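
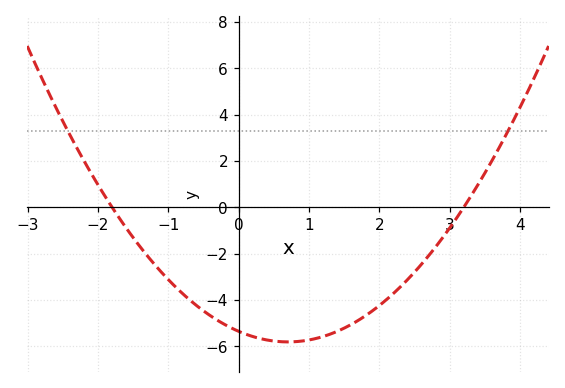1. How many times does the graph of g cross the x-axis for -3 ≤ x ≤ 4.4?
2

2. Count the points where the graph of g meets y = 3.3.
2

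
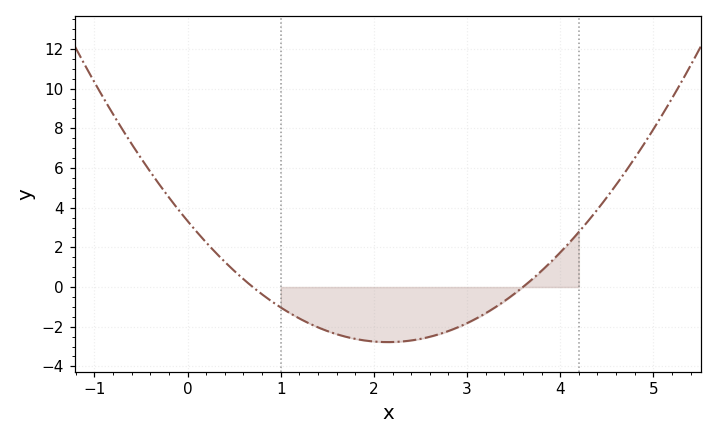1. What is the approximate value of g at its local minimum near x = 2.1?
-2.78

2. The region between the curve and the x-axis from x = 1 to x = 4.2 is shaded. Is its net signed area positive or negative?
negative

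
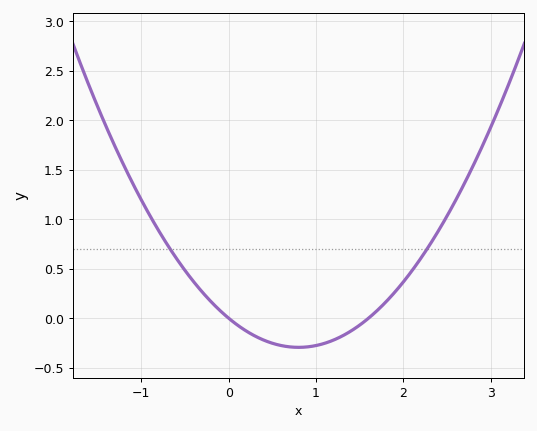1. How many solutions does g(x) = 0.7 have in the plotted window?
2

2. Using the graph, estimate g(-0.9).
1.04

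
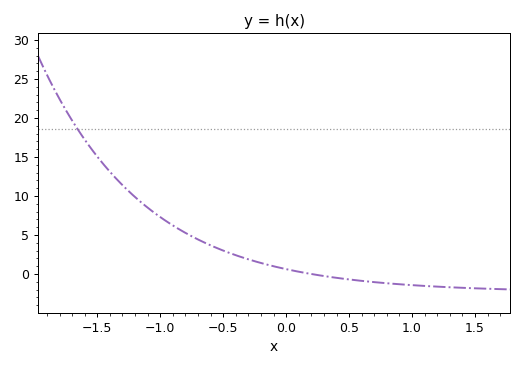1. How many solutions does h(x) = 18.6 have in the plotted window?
1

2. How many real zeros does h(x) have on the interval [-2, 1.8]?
1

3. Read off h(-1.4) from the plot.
13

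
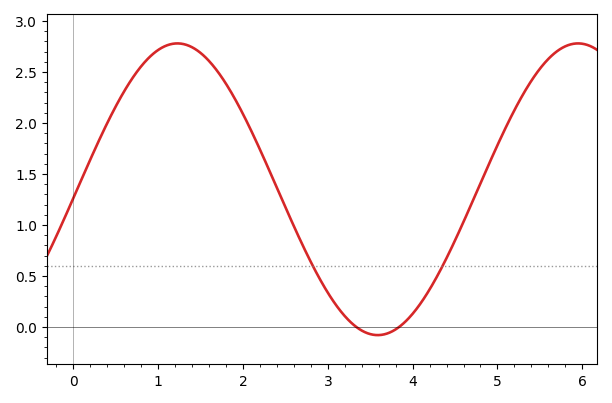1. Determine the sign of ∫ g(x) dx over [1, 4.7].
positive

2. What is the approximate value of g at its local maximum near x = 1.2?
2.78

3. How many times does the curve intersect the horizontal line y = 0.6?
2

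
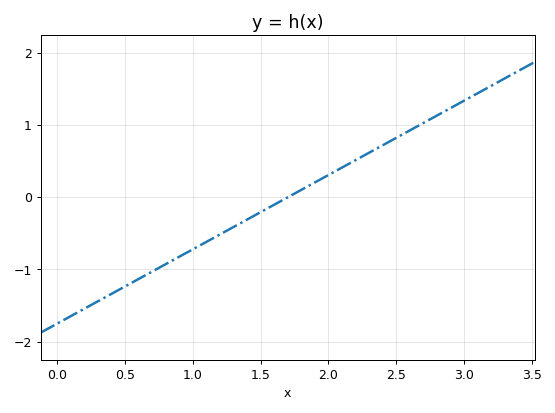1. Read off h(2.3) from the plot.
0.618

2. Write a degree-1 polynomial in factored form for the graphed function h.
y = 1.03(x - 1.7)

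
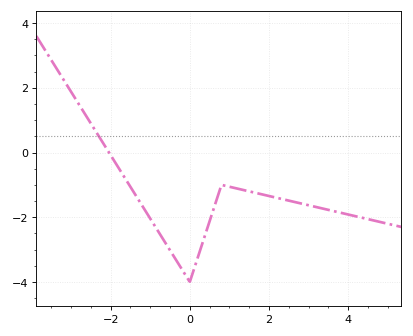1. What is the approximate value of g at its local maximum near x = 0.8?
-1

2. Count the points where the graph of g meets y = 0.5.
1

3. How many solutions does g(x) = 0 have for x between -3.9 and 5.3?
1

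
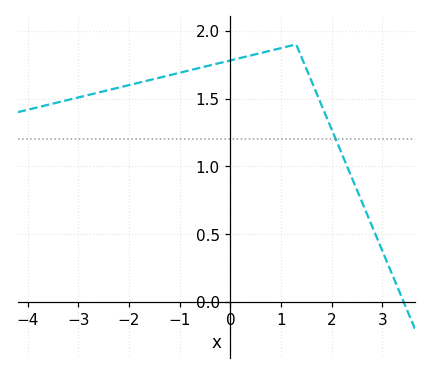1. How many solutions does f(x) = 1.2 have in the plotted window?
1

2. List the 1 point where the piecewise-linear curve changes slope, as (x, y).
(1.3, 1.9)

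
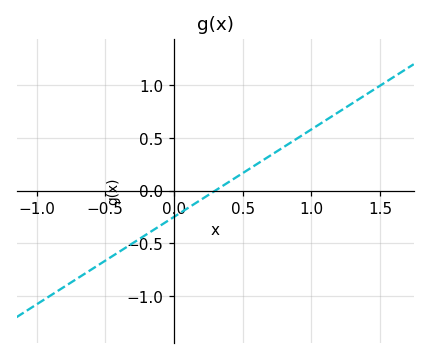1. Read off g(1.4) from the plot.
0.913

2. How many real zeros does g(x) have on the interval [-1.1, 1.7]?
1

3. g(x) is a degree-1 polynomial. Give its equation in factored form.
y = 0.83(x - 0.3)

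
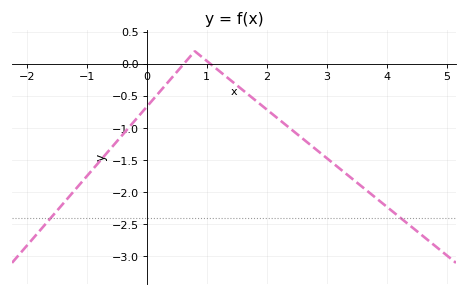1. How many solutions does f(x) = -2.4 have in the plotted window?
2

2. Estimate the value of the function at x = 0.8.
0.2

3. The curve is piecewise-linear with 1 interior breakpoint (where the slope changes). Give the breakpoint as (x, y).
(0.8, 0.2)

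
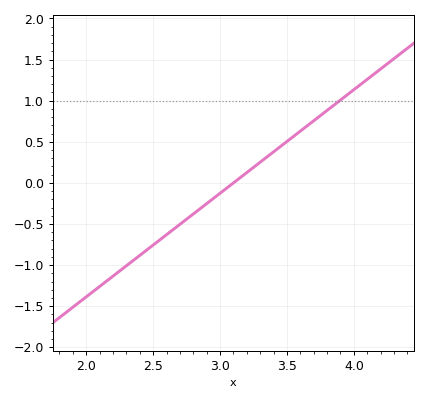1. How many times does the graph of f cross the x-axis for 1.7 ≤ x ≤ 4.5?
1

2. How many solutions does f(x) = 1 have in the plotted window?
1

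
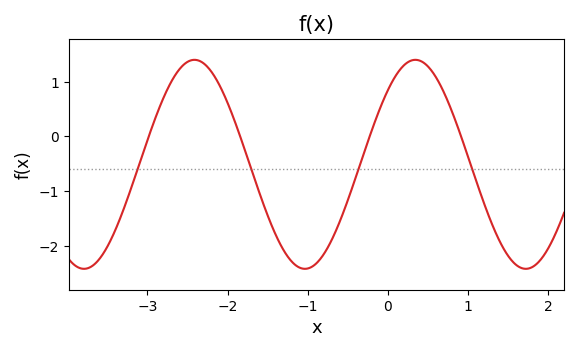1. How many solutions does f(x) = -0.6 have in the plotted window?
4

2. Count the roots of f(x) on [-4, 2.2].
4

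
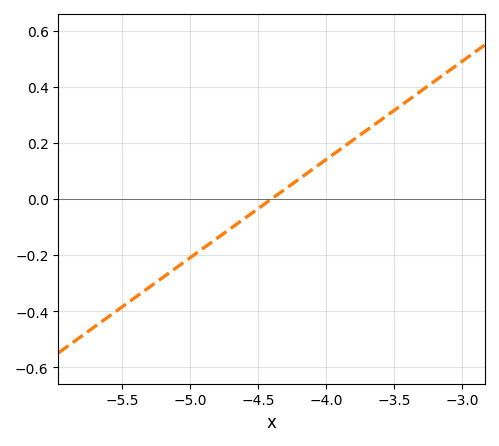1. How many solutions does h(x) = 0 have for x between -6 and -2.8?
1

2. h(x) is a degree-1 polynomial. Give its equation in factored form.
y = 0.35(x + 4.4)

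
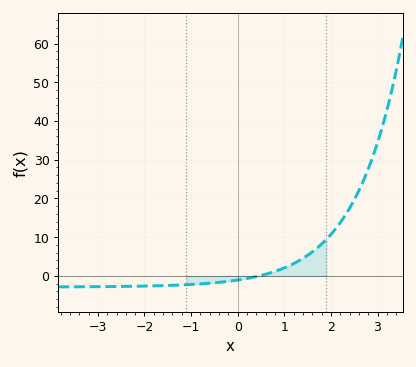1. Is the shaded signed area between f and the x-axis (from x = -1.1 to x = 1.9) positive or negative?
positive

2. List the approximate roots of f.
0.5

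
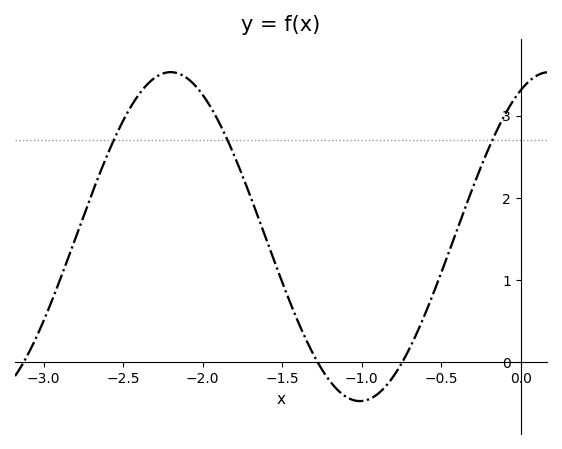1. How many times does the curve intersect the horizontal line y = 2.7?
3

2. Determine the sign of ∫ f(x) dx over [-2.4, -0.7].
positive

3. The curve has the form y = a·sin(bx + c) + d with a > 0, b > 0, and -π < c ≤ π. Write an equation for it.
y = 2sin(2.6x + 1.1) + 1.53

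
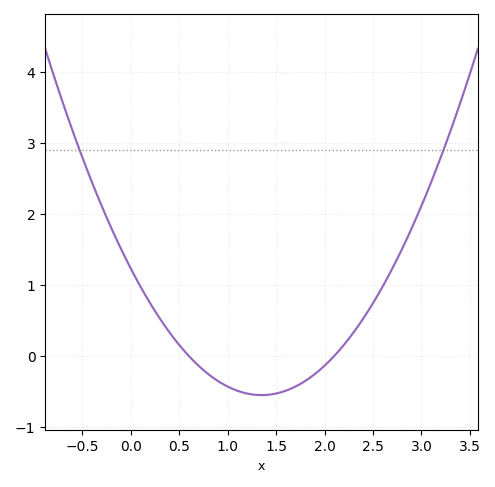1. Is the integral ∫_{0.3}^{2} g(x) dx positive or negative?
negative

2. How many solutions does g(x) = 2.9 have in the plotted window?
2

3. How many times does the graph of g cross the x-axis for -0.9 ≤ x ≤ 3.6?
2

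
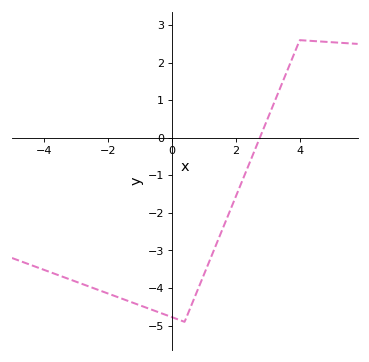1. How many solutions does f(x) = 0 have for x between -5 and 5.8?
1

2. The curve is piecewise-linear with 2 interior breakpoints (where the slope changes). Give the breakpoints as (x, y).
(0.4, -4.9); (4, 2.6)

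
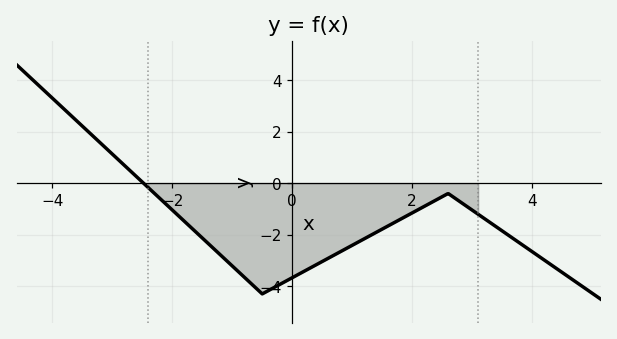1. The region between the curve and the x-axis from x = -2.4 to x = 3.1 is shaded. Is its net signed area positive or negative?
negative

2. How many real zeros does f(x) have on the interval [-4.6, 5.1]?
1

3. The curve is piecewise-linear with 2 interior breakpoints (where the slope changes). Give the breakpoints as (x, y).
(-0.5, -4.3); (2.6, -0.4)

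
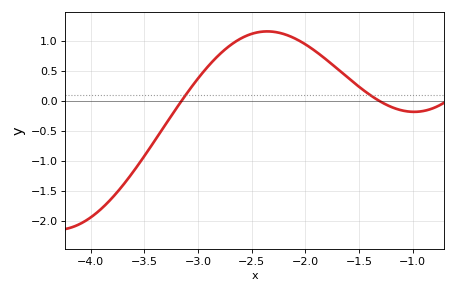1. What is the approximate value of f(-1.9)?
0.821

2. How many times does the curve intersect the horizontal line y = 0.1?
2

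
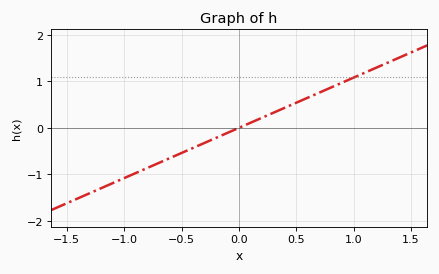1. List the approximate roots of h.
0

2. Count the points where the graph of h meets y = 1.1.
1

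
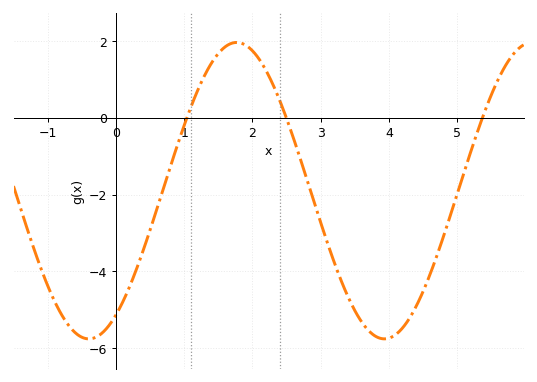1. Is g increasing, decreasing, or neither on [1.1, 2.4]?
neither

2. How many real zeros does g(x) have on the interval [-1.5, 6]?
3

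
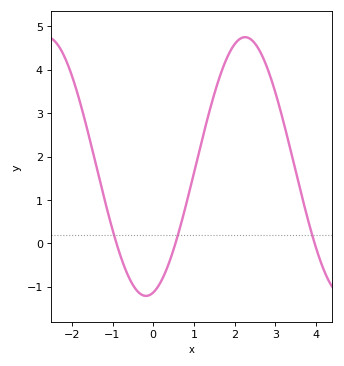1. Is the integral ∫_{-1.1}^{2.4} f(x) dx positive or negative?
positive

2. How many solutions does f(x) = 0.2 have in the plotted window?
3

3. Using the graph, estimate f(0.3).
-0.7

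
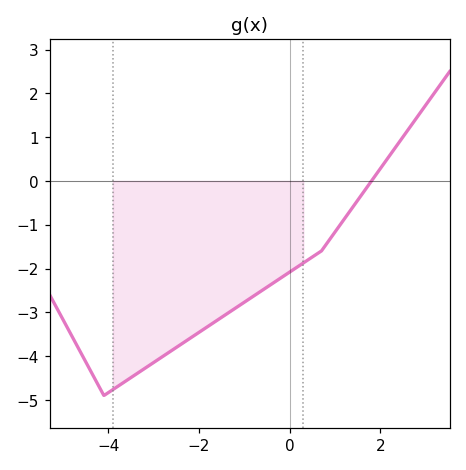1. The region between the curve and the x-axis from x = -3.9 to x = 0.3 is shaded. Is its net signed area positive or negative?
negative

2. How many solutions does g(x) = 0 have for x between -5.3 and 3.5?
1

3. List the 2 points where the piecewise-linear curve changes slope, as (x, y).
(-4.1, -4.9); (0.7, -1.6)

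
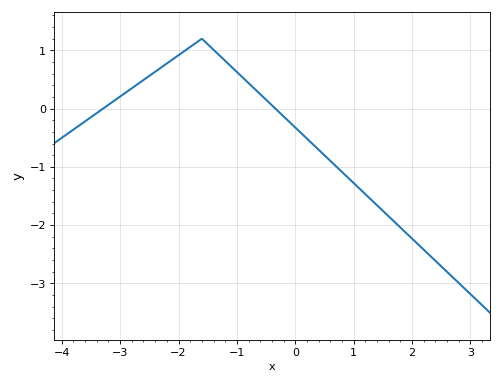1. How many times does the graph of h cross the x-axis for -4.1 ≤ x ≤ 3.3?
2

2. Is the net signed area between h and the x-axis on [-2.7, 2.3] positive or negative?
negative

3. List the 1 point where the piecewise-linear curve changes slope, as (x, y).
(-1.6, 1.2)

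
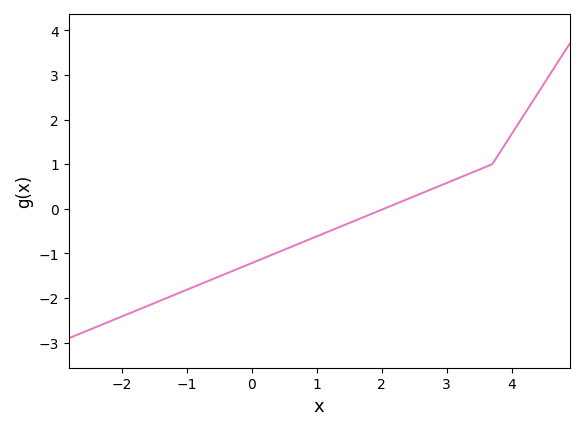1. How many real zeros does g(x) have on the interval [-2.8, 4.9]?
1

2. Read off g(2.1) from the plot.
0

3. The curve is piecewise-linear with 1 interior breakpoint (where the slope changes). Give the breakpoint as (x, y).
(3.7, 1)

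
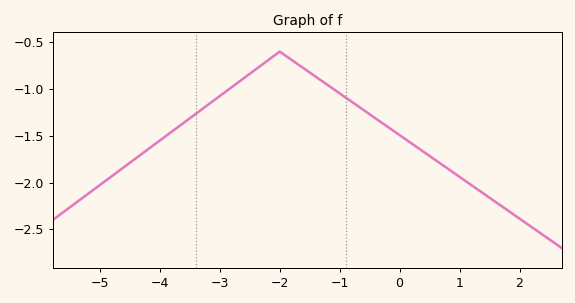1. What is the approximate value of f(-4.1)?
-1.6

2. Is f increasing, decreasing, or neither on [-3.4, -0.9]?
neither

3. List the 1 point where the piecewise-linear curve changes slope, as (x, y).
(-2, -0.6)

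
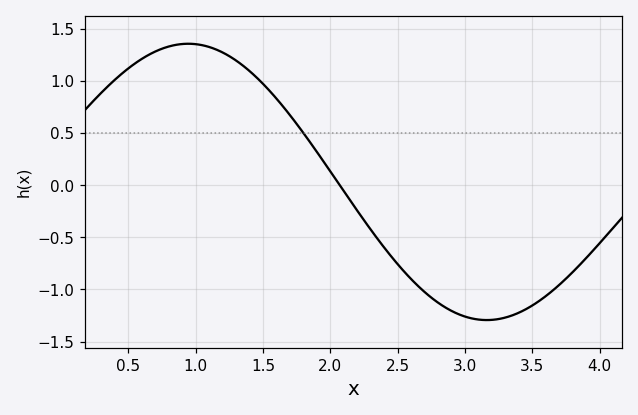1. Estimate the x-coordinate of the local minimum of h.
3.16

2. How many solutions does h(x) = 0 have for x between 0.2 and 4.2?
1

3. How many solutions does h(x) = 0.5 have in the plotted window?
1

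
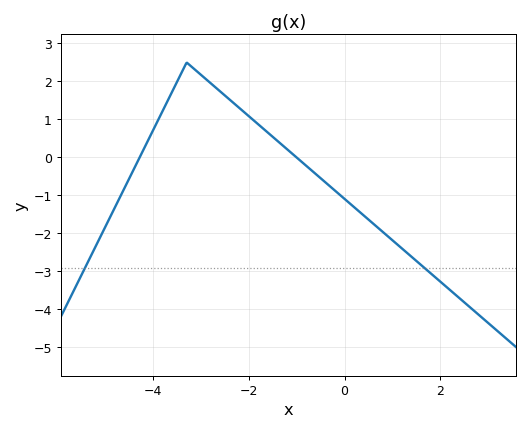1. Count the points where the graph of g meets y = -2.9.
2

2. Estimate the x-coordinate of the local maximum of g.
-3.3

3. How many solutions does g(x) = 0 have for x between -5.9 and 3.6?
2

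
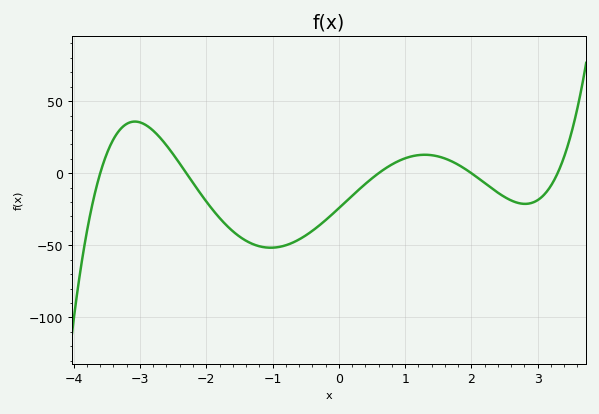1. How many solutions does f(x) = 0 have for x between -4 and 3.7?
5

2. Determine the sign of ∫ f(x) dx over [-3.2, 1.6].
negative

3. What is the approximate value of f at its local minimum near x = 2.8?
-21.3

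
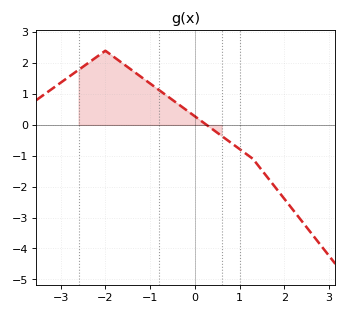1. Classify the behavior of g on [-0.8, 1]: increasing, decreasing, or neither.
decreasing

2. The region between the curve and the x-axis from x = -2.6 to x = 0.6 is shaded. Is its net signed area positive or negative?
positive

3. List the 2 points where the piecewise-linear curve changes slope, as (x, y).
(-2, 2.4); (1.3, -1.1)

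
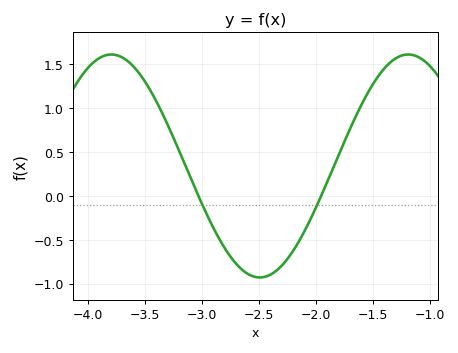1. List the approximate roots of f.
-3.03, -1.96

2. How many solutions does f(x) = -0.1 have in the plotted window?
2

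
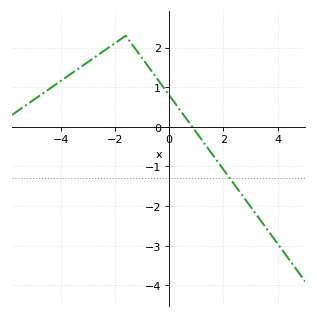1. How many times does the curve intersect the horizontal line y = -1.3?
1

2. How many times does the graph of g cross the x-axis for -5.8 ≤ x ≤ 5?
1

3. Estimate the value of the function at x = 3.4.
-2.4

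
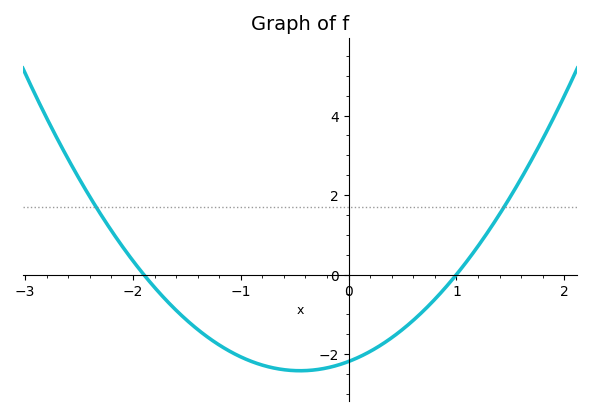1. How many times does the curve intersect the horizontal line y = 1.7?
2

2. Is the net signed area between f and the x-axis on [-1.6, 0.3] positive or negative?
negative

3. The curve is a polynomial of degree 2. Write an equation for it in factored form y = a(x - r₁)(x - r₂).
y = 1.15(x + 1.9)(x - 1)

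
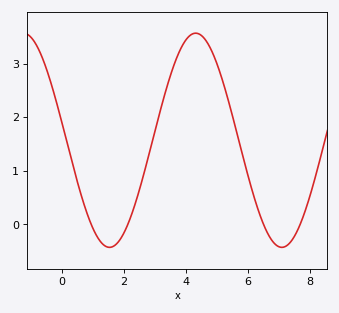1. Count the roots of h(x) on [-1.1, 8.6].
4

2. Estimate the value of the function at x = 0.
1.9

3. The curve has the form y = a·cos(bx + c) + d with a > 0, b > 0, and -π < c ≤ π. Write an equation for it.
y = 2cos(1.1x + 1.4) + 1.57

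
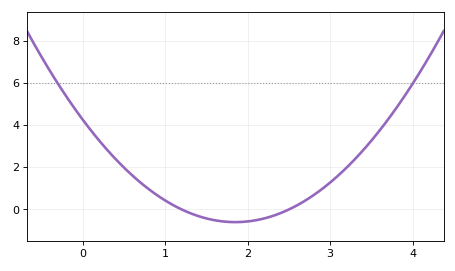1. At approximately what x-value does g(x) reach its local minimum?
1.8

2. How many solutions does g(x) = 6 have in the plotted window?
2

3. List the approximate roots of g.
1.2, 2.5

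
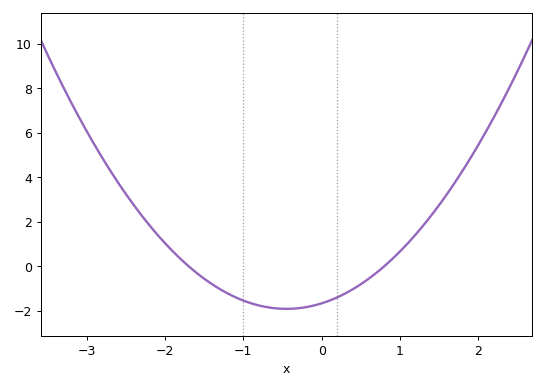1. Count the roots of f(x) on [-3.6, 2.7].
2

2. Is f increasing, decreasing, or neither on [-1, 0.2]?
neither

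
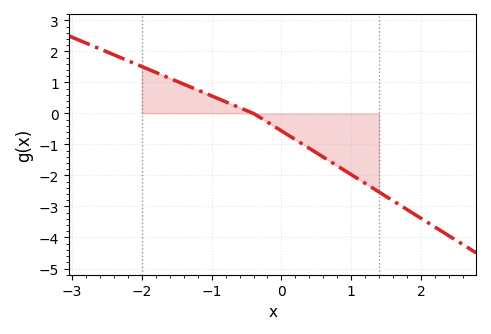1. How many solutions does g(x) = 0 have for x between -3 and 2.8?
1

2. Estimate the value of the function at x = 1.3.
-2.39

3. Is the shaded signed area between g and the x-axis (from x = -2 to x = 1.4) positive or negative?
negative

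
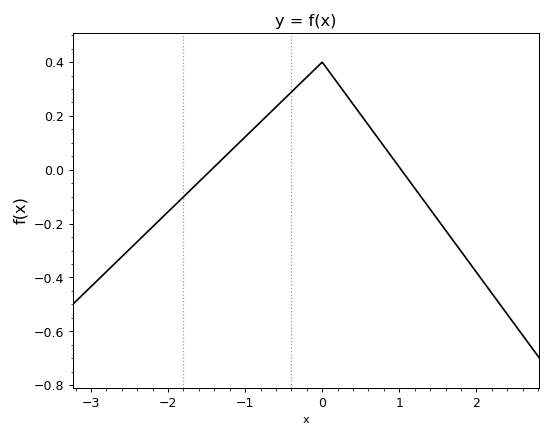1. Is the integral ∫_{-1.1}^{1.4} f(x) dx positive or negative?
positive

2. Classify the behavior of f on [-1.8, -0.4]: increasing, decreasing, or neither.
increasing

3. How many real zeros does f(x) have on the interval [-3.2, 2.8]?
2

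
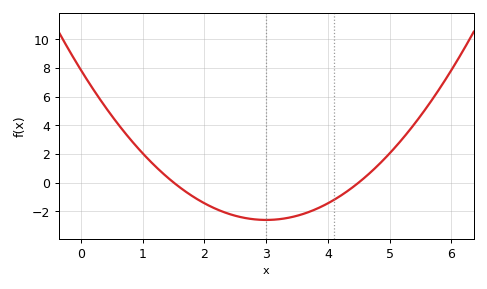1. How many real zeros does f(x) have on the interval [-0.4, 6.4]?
2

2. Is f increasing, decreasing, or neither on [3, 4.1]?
increasing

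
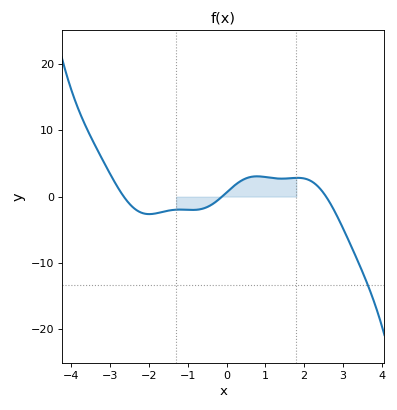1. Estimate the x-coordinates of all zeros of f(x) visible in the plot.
-2.6, -0.2, 2.6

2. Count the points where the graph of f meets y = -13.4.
1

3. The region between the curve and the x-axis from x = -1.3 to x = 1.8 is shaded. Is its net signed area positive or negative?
positive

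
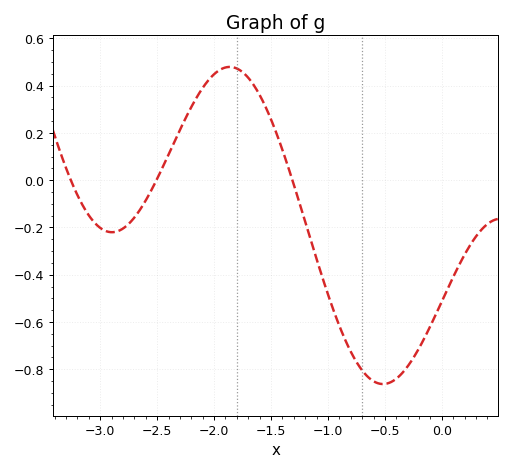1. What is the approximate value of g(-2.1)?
0.391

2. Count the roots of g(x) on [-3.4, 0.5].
3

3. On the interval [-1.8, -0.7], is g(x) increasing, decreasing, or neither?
decreasing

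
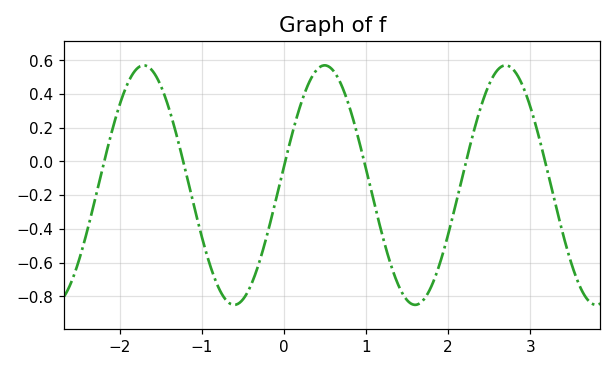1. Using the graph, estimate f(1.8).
-0.74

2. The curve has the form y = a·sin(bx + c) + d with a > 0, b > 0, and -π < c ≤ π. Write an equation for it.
y = 0.71sin(2.9x + 0.16) - 0.14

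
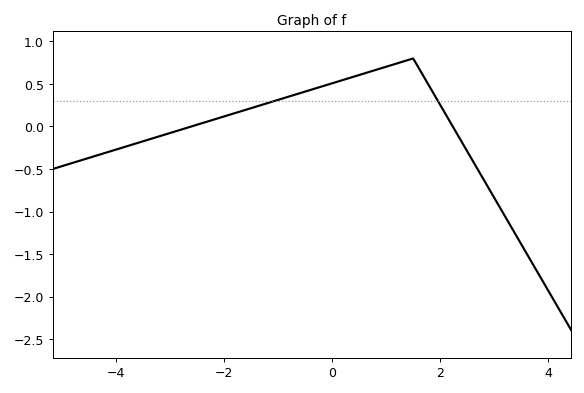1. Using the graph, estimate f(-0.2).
0.45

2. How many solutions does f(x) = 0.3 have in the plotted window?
2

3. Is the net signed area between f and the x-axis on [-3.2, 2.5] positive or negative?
positive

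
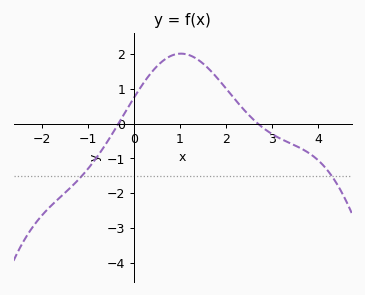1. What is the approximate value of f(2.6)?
0.1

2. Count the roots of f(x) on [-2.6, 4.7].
2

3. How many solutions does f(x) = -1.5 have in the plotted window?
2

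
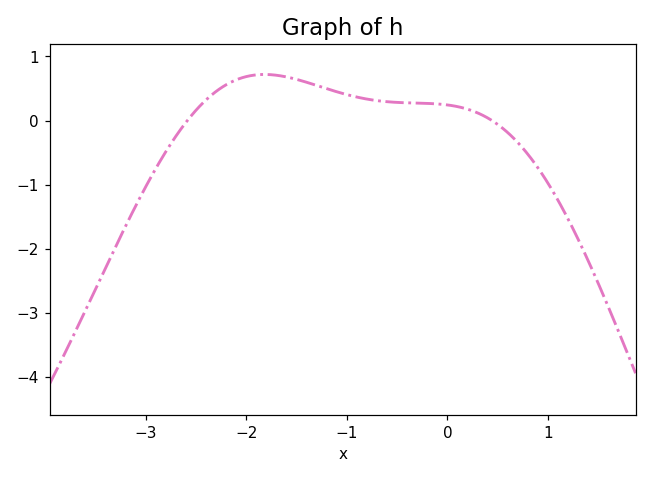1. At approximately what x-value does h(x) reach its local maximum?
-1.8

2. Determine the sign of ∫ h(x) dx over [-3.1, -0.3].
positive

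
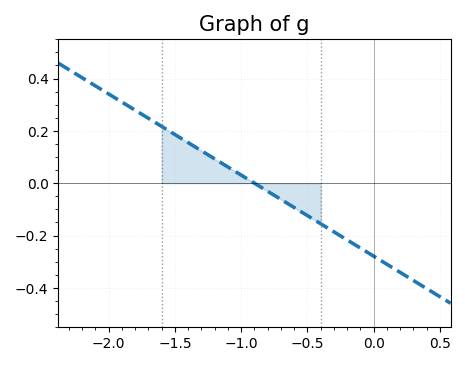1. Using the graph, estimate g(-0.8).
-0.04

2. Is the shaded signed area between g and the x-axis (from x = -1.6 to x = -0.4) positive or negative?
positive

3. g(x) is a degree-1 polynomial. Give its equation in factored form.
y = -0.31(x + 0.9)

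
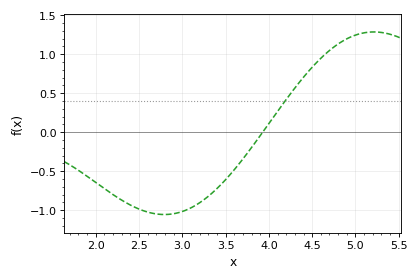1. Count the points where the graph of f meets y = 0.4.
1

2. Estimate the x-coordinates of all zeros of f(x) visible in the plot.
3.93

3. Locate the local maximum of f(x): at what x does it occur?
5.21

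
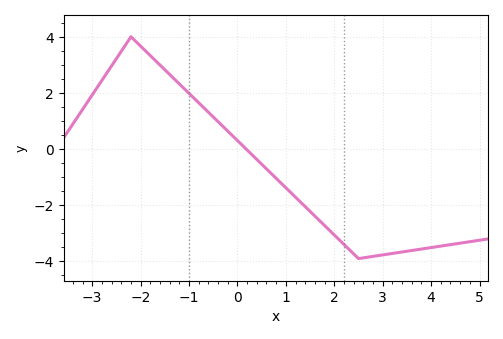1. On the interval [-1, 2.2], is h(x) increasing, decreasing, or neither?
decreasing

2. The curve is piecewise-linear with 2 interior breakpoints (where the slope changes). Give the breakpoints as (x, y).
(-2.2, 4); (2.5, -3.9)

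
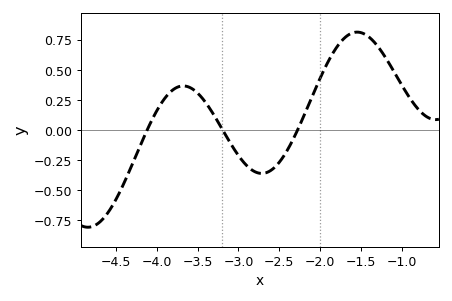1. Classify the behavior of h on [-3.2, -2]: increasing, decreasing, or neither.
neither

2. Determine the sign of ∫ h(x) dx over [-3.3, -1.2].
positive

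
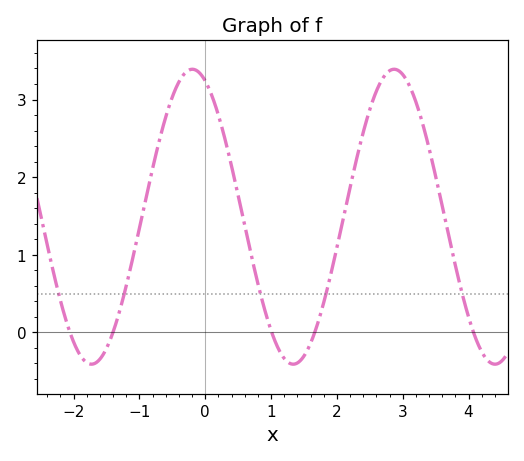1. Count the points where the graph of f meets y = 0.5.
5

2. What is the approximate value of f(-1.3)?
0.276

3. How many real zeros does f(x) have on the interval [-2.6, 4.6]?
5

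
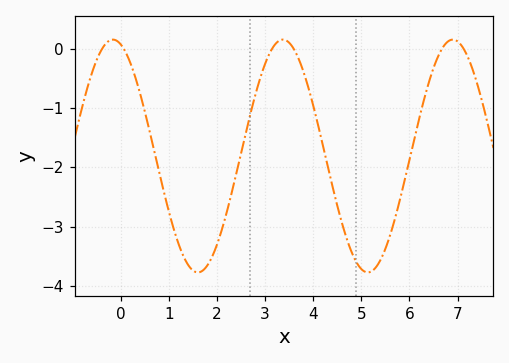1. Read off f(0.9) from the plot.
-2.41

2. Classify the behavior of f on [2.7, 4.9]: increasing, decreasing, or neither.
neither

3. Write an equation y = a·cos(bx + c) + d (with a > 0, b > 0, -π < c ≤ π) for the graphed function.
y = 1.96cos(1.78x + 0.28) - 1.81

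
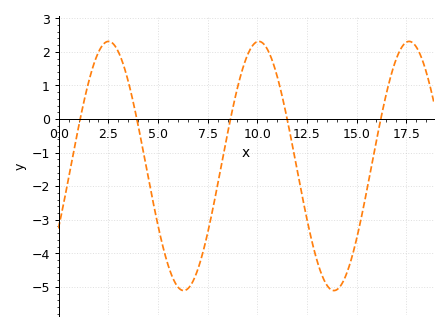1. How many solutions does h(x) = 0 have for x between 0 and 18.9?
5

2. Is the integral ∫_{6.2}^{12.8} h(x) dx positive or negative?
negative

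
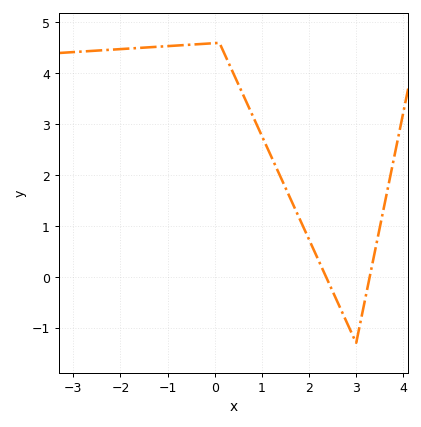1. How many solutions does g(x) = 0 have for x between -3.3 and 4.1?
2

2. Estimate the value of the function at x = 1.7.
1.3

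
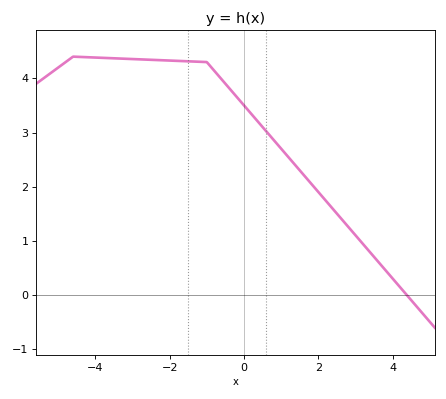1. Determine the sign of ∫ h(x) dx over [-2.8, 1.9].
positive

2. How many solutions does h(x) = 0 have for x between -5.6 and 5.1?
1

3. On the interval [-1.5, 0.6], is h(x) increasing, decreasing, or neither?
decreasing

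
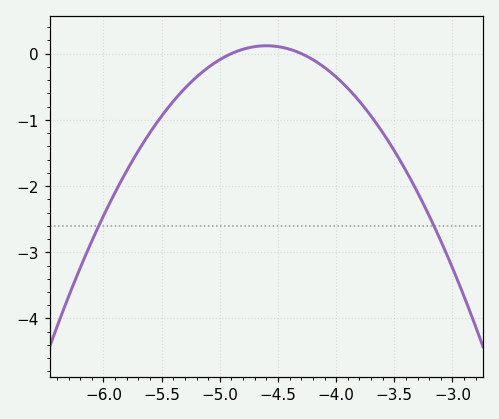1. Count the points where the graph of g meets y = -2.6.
2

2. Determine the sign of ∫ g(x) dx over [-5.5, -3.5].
negative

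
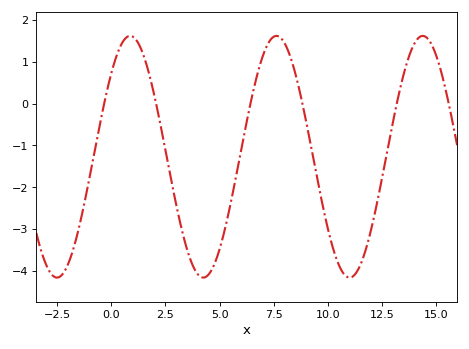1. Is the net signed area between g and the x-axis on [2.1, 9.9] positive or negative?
negative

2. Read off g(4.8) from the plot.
-3.79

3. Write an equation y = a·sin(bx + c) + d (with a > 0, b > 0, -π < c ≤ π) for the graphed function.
y = 2.89sin(0.93x + 0.76) - 1.27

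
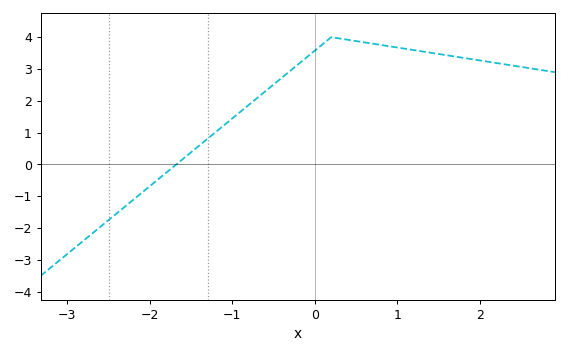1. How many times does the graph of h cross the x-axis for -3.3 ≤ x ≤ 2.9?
1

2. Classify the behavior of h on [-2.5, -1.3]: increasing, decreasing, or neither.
increasing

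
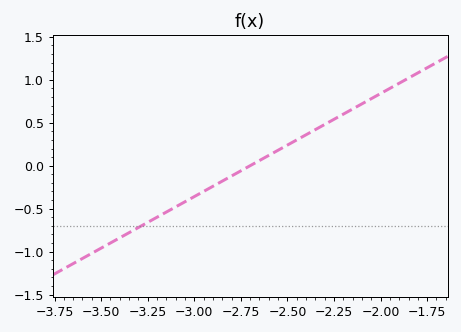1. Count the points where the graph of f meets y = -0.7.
1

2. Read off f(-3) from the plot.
-0.35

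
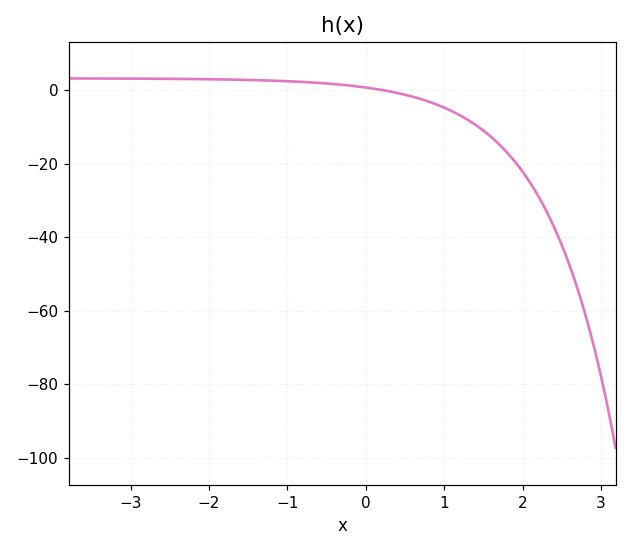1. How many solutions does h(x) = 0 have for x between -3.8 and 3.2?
1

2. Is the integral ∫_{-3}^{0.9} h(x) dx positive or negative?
positive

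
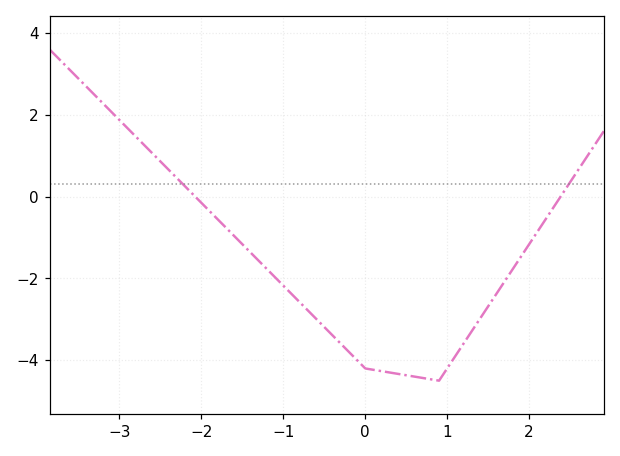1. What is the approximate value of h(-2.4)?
0.659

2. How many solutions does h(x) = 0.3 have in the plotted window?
2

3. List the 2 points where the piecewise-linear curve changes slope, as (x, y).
(0, -4.2); (0.9, -4.5)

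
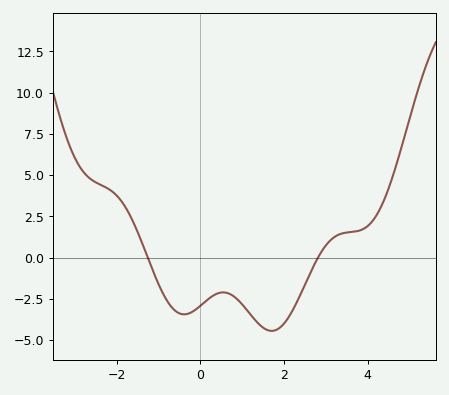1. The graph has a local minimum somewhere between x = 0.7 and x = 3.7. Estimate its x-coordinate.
1.71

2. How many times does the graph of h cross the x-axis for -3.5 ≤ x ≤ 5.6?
2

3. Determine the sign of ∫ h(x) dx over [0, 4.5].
negative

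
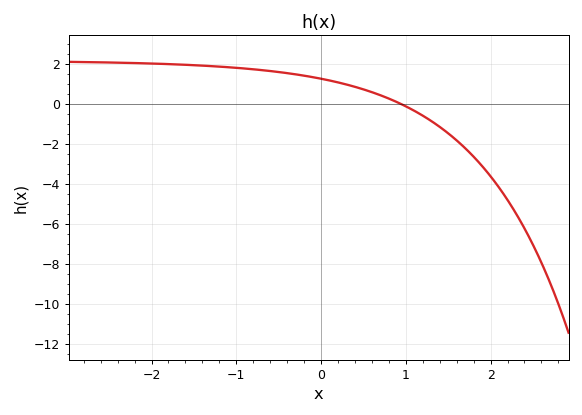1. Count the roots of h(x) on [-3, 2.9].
1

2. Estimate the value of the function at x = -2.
2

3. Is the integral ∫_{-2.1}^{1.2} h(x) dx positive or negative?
positive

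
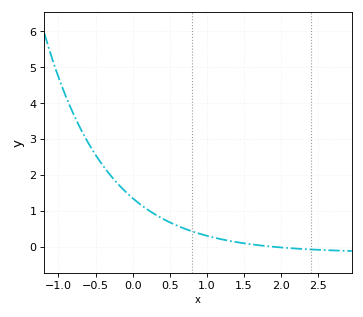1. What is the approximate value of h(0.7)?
0.5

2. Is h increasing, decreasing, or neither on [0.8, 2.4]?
decreasing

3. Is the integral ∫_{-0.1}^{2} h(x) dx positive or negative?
positive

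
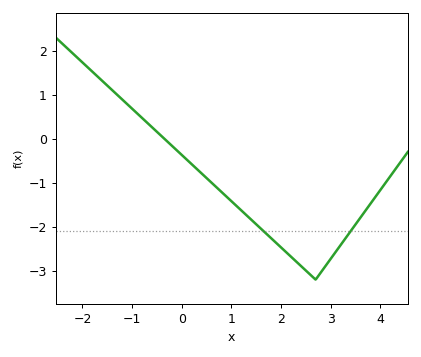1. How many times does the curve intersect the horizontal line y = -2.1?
2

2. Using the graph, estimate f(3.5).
-1.95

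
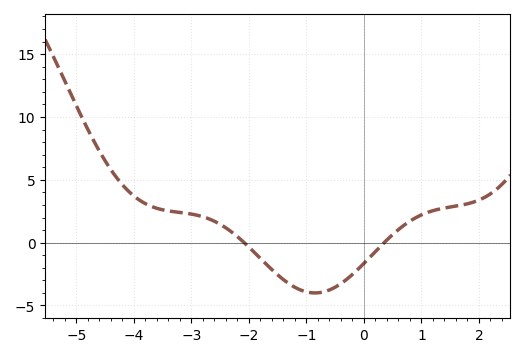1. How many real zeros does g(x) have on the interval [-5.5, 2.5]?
2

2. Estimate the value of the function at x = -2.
-0.5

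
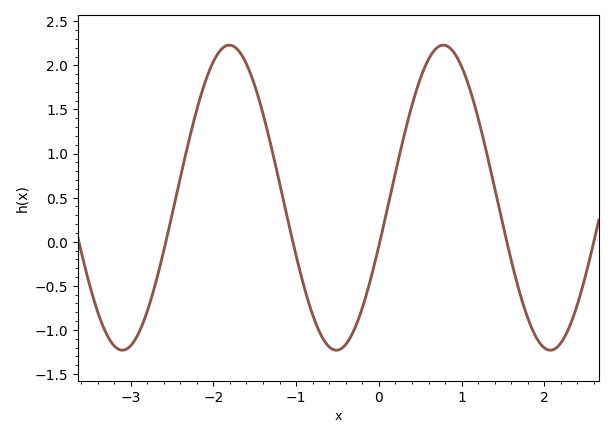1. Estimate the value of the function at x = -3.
-1.18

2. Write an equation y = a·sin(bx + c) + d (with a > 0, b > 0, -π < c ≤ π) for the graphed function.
y = 1.73sin(2.43x - 0.322) + 0.5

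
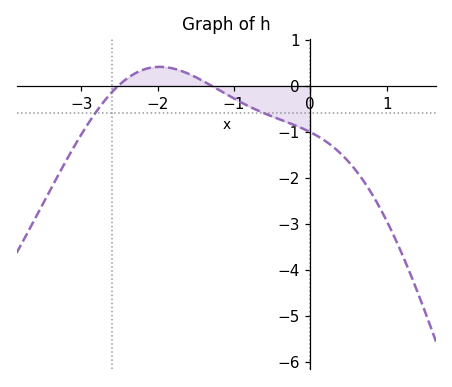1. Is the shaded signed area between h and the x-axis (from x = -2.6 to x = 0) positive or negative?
negative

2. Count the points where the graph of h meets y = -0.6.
2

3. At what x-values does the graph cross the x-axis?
-2.5, -1.3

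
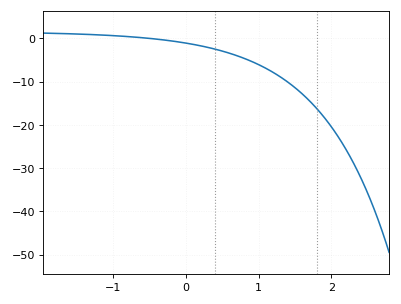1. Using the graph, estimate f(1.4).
-10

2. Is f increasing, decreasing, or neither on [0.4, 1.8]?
decreasing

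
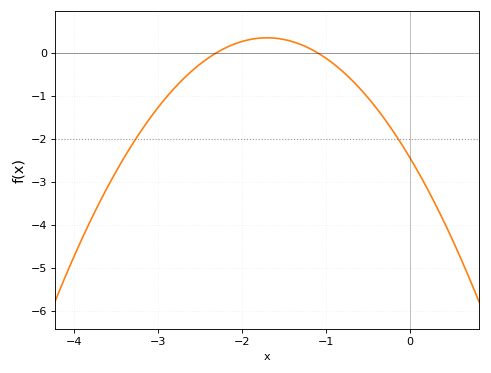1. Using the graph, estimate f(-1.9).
0.307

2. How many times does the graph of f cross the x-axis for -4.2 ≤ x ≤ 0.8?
2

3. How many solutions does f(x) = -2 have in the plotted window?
2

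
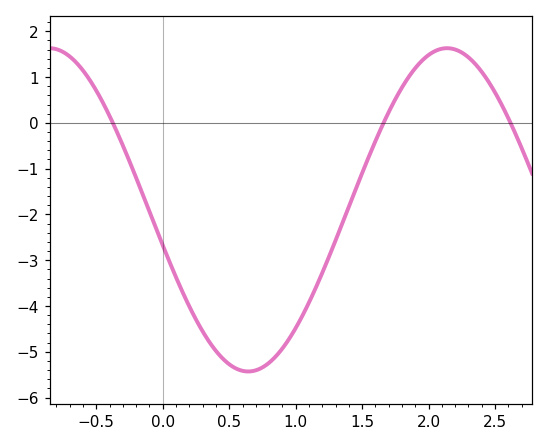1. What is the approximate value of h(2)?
1.48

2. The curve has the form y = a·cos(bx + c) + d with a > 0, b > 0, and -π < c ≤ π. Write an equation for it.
y = 3.53cos(2.1x + 1.79) - 1.9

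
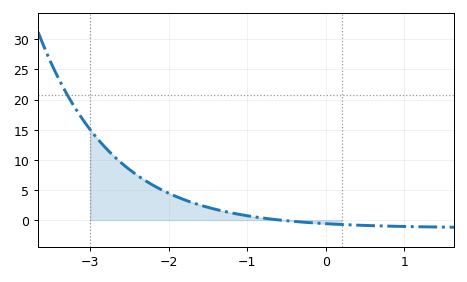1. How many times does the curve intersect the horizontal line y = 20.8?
1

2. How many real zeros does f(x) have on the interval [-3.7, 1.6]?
1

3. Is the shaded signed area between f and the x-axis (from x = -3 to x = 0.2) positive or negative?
positive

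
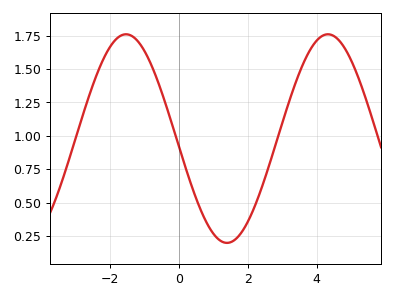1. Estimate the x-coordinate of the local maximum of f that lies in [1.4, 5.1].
4.33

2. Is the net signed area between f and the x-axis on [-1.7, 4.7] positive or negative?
positive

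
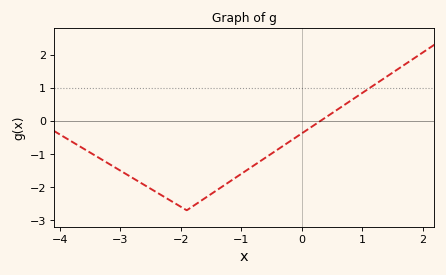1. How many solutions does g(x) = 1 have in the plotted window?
1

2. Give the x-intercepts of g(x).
0.3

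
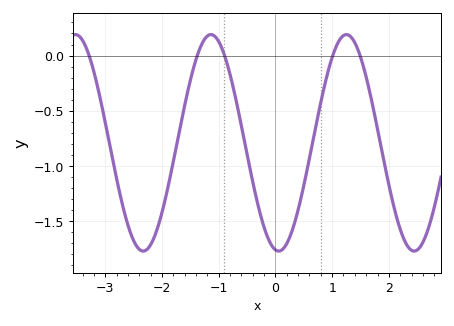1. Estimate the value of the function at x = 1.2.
0.2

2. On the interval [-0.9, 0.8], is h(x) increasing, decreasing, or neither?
neither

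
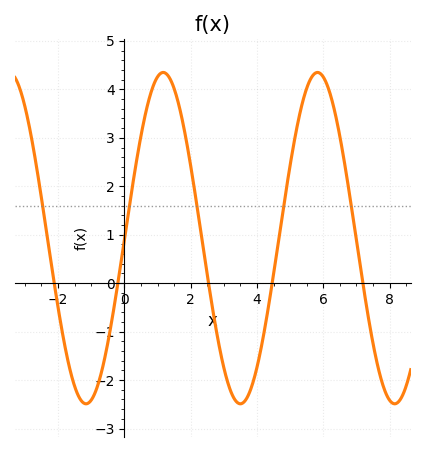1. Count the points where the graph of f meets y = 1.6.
5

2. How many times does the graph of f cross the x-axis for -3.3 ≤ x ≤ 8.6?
5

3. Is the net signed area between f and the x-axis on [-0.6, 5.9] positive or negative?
positive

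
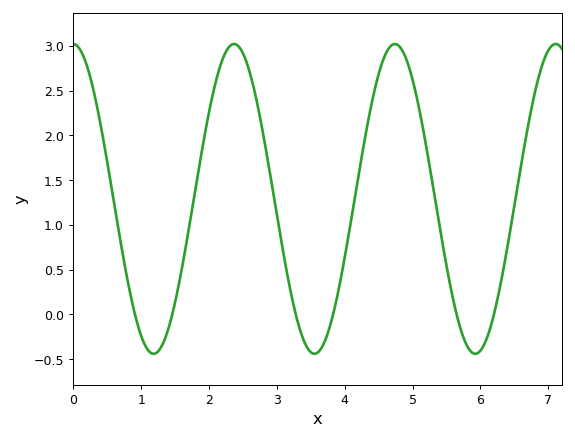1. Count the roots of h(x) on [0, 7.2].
6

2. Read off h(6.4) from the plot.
0.763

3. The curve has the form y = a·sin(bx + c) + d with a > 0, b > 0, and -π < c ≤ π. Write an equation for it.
y = 1.73sin(2.65x + 1.58) + 1.29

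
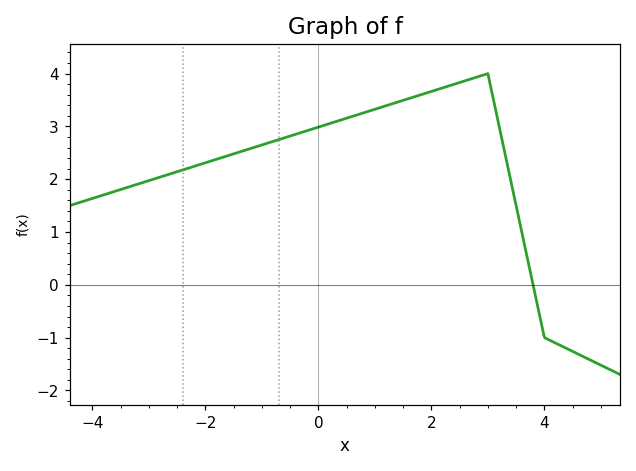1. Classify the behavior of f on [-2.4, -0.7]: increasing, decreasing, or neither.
increasing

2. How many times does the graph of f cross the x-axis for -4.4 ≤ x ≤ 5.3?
1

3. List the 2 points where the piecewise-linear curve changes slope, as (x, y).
(3, 4); (4, -1)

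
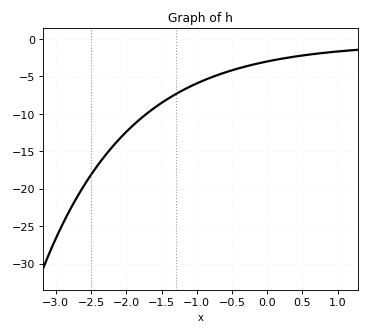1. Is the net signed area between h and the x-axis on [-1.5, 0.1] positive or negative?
negative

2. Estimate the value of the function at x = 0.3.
-2.48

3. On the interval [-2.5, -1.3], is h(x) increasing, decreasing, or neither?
increasing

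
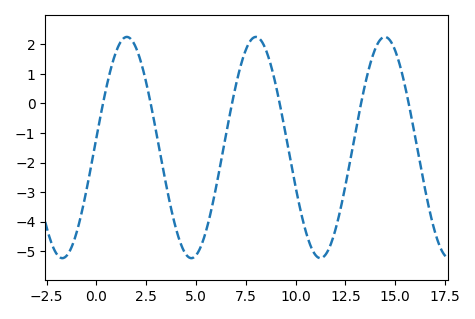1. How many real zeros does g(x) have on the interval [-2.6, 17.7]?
6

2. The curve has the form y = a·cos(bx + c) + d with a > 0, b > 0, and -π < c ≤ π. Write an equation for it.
y = 3.74cos(0.97x - 1.48) - 1.49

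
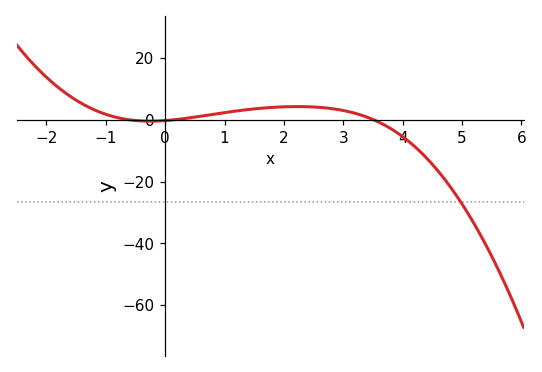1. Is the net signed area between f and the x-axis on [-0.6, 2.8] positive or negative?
positive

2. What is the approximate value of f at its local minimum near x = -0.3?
-0.387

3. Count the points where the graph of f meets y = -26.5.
1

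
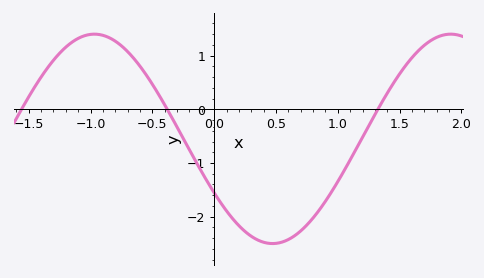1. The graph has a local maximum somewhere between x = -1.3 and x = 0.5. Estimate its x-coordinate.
-0.95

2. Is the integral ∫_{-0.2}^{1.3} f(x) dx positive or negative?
negative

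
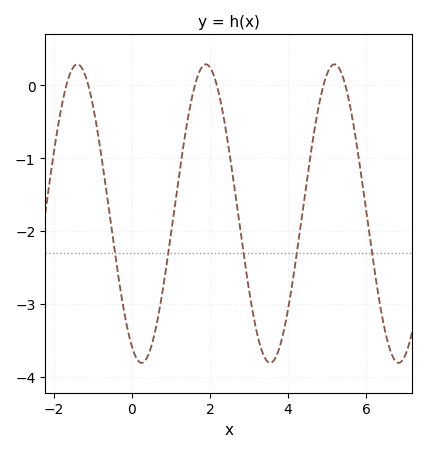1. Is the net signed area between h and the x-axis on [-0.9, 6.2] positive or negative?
negative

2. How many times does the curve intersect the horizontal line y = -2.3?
5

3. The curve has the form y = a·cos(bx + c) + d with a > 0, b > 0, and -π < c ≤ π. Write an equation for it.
y = 2.05cos(1.91x + 2.66) - 1.76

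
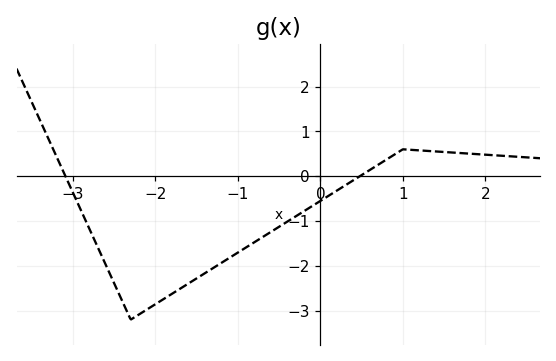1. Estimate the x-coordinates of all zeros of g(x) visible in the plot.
-3.09, 0.479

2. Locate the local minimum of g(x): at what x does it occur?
-2.3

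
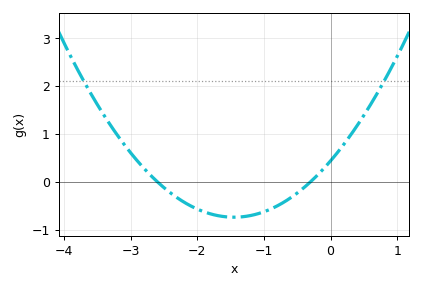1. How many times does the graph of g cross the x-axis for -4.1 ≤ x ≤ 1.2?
2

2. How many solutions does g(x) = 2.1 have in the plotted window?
2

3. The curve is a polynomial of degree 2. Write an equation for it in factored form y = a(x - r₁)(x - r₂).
y = 0.56(x + 2.6)(x + 0.3)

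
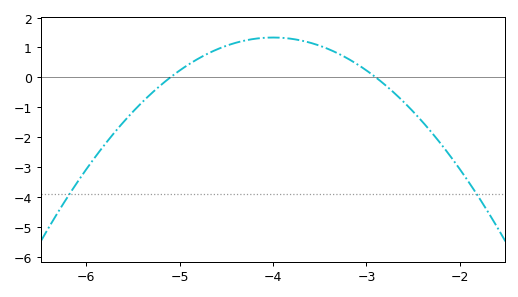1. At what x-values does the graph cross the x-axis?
-5.1, -2.9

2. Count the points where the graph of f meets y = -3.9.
2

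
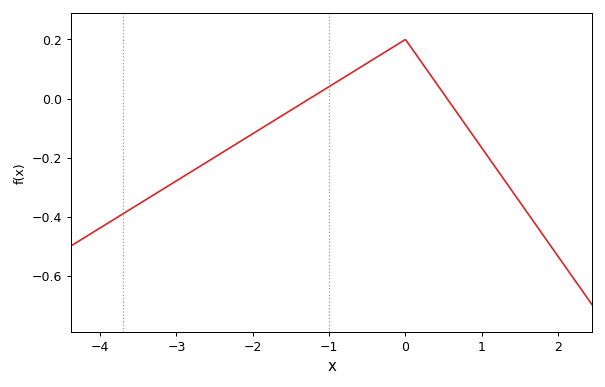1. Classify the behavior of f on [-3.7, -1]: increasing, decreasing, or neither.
increasing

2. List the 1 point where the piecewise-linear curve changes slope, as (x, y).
(0, 0.2)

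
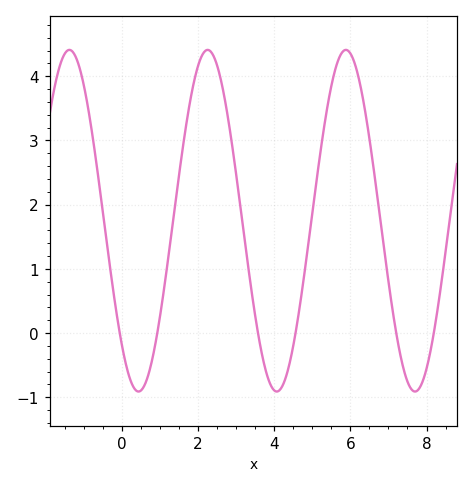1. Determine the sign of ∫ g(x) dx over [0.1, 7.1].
positive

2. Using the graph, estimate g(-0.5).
1.87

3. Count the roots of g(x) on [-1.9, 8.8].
6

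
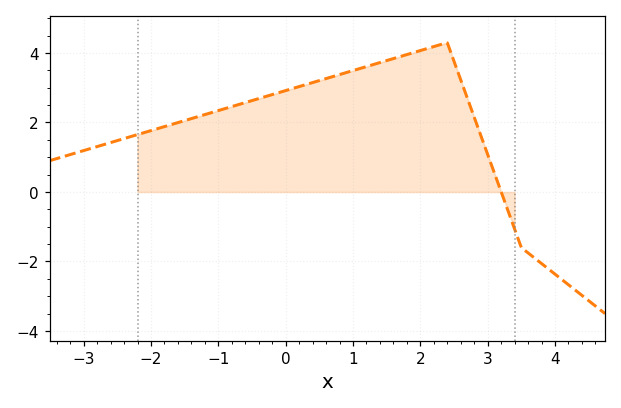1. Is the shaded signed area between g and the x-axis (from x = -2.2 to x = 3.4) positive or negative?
positive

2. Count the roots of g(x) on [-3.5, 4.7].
1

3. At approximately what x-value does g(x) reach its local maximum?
2.4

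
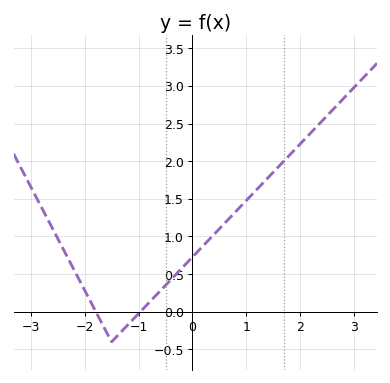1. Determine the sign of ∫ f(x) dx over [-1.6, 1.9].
positive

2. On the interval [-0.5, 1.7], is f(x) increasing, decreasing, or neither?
increasing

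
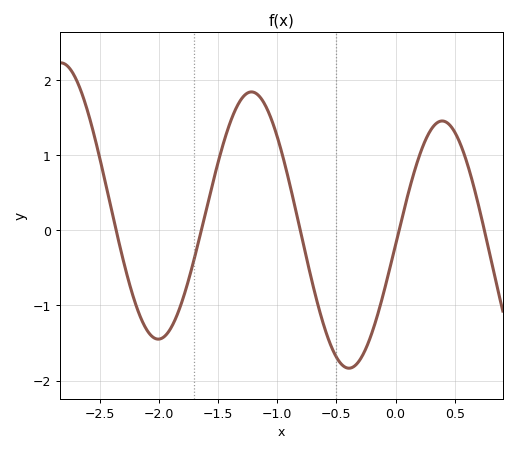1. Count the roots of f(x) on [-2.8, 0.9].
5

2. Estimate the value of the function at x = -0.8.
0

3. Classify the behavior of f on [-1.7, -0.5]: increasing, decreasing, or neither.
neither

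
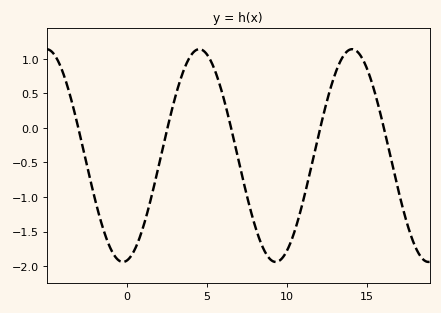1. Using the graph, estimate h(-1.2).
-1.63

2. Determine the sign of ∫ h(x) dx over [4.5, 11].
negative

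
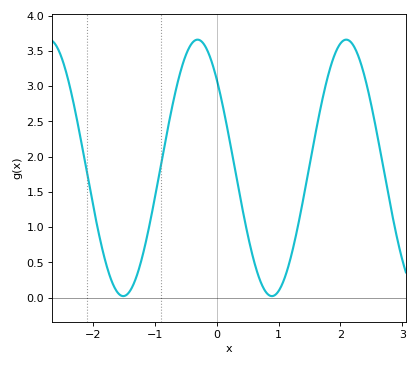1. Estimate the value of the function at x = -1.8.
0.493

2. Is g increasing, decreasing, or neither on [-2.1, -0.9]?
neither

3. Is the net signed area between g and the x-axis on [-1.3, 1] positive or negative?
positive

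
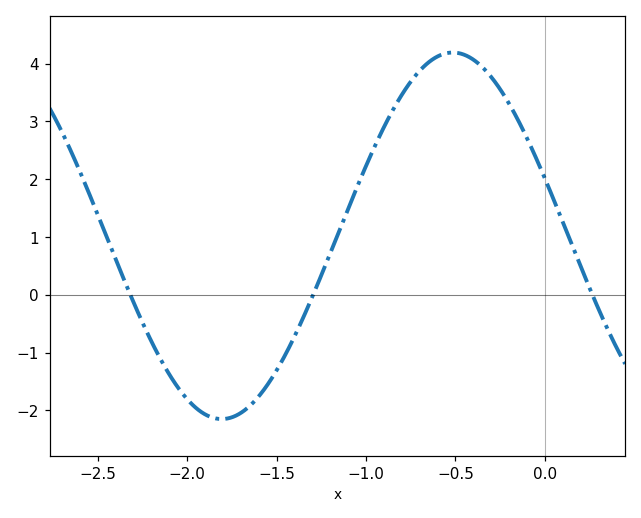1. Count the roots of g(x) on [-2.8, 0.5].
3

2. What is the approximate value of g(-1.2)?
0.7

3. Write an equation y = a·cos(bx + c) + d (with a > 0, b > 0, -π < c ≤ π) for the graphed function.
y = 3.17cos(2.4x + 1.2) + 1.02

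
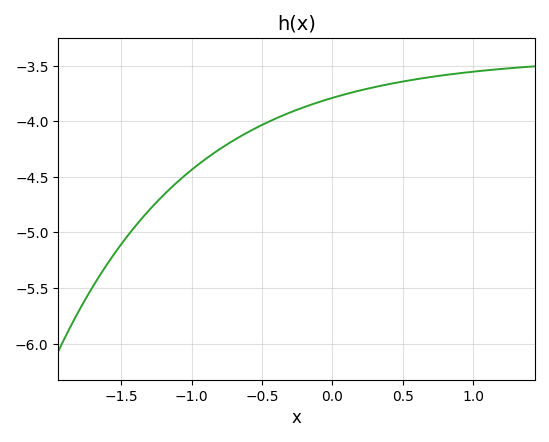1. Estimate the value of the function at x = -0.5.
-4.05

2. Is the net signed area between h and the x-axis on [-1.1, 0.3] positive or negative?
negative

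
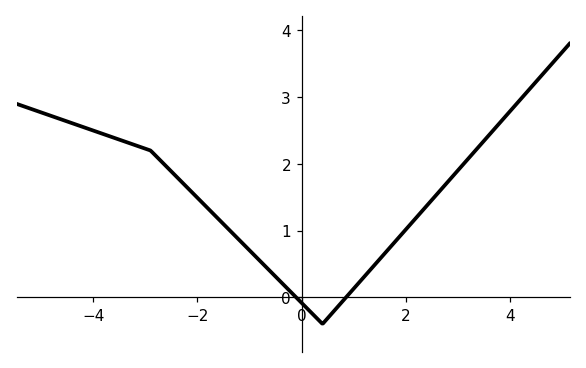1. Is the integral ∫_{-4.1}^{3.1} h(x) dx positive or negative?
positive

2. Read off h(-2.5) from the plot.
1.9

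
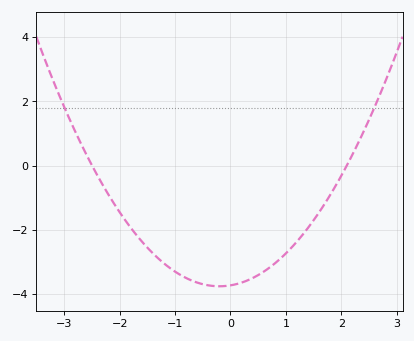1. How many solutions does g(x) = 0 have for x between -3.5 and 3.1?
2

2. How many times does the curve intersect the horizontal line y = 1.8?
2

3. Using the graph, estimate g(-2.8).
1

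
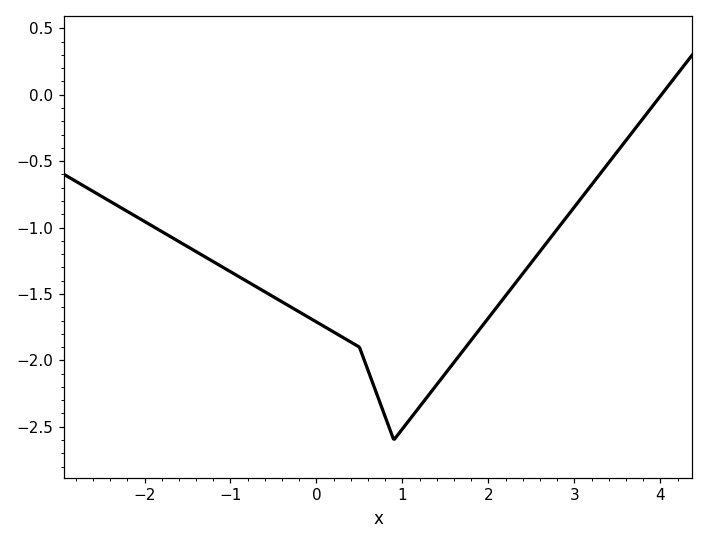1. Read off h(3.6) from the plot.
-0.35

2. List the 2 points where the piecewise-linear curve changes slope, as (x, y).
(0.5, -1.9); (0.9, -2.6)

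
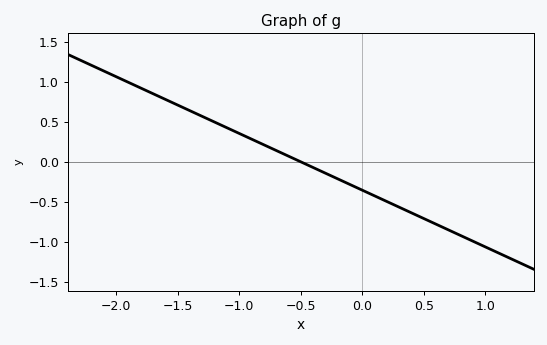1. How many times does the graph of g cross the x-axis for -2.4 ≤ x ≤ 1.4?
1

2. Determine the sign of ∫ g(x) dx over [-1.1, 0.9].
negative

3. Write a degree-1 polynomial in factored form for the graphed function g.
y = -0.71(x + 0.5)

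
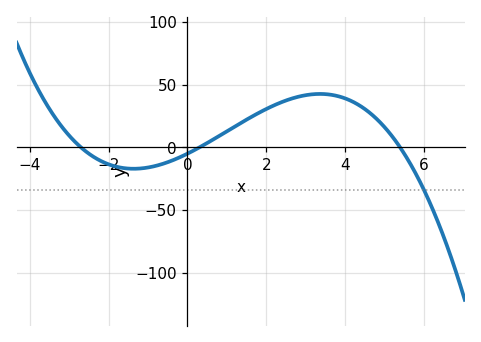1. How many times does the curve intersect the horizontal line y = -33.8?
1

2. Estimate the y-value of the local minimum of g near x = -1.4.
-15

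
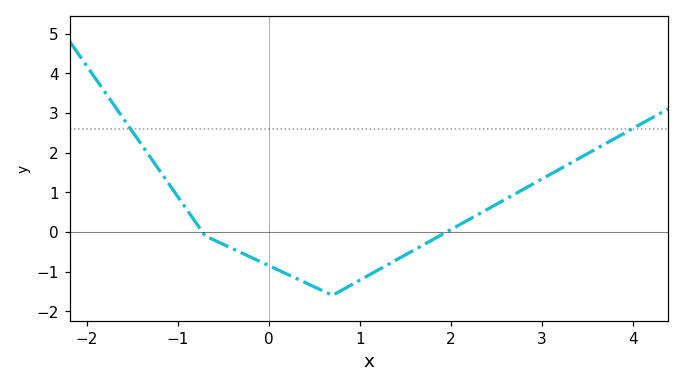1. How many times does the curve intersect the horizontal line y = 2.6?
2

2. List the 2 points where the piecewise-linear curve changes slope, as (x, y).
(-0.7, -0.1); (0.7, -1.6)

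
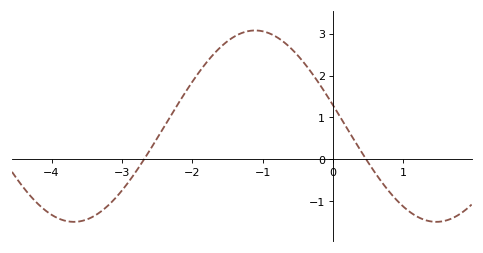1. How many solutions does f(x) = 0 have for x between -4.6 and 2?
2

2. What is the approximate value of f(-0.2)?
1.8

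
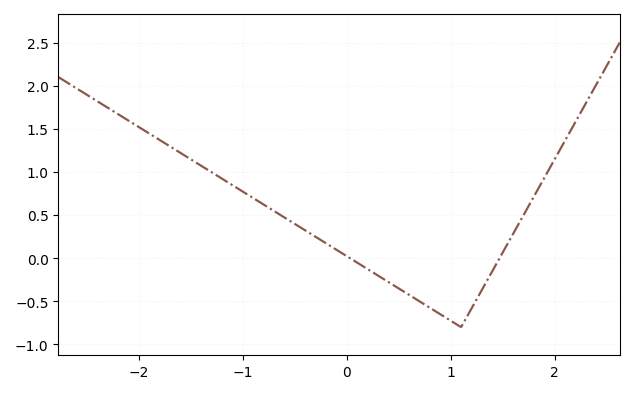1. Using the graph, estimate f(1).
-0.725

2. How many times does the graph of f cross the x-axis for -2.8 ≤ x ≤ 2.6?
2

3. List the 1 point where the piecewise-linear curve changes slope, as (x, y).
(1.1, -0.8)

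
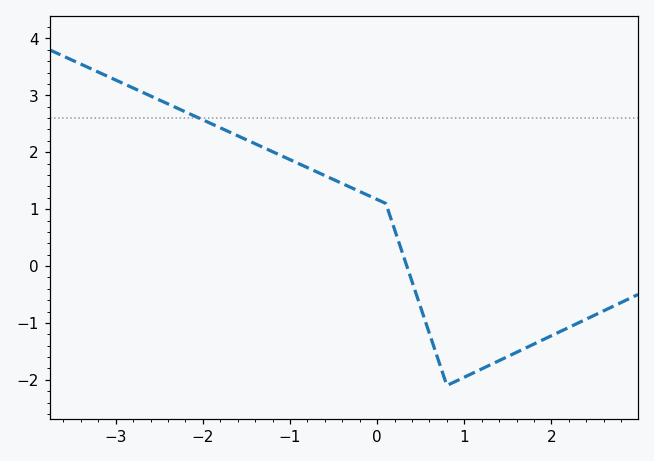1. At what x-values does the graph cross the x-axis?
0.341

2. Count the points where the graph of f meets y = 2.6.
1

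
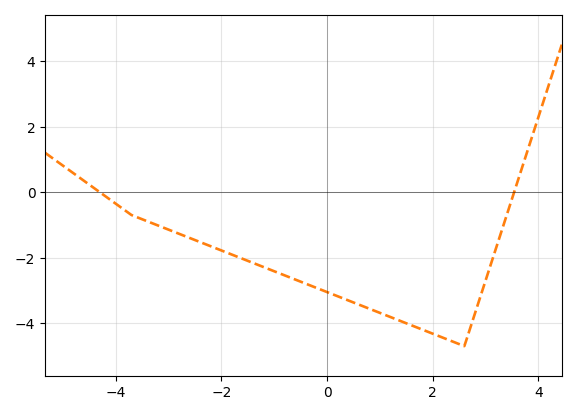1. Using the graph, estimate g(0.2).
-3.2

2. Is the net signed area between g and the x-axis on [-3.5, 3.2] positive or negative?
negative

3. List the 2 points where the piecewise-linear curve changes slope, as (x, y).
(-3.7, -0.7); (2.6, -4.7)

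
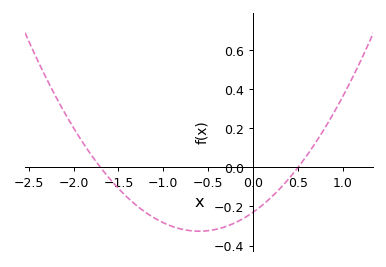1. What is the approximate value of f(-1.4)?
-0.16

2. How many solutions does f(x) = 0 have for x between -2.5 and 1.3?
2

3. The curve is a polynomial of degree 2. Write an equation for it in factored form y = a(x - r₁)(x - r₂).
y = 0.27(x + 1.7)(x - 0.5)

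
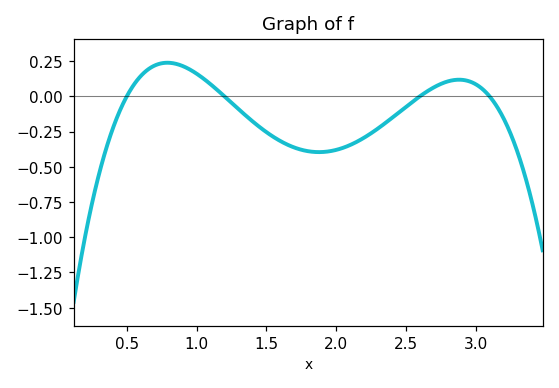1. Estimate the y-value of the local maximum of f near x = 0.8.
0.24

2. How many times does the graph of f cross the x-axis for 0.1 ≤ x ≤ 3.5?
4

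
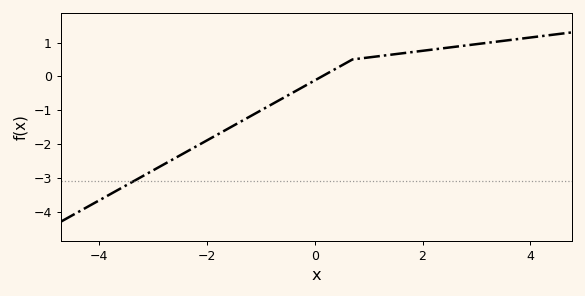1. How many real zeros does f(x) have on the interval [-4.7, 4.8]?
1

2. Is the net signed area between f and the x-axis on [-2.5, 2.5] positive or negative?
negative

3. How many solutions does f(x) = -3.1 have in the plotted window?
1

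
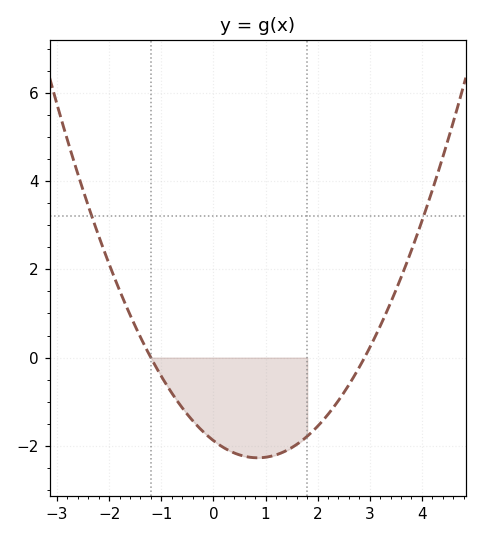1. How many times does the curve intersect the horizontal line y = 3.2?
2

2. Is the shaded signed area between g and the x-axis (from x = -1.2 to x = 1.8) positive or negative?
negative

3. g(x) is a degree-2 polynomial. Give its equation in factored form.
y = 0.54(x + 1.2)(x - 2.9)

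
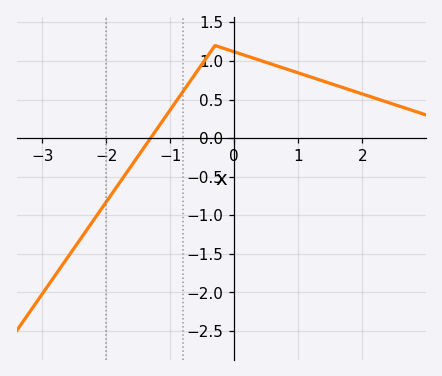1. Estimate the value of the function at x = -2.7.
-1.66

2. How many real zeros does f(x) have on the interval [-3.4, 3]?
1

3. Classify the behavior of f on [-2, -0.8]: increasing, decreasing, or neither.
increasing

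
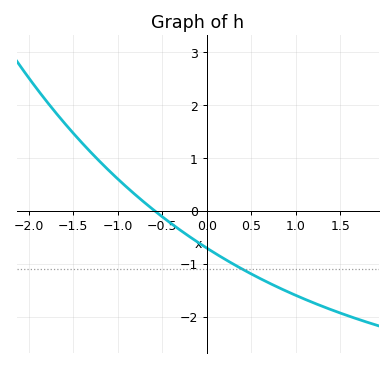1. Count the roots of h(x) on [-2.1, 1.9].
1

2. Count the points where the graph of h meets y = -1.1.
1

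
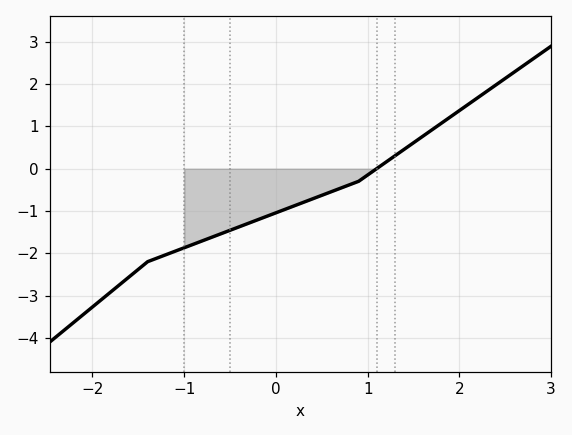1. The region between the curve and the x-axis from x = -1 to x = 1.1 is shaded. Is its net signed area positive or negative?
negative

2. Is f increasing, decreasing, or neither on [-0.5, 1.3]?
increasing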